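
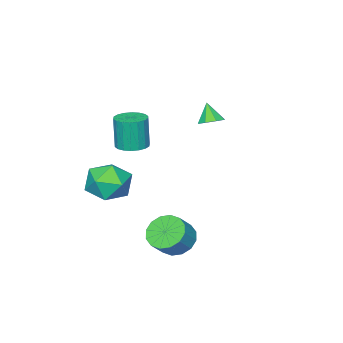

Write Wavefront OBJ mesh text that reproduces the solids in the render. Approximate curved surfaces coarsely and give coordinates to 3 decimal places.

v 2.262 -2.842 0.002
v 2.838 -3.307 -0.887
v 1.342 -4.453 0.247
v 1.918 -4.918 -0.642
v 2.474 -4.67 0.342
v 3.042 -3.674 0.191
v 1.138 -4.086 -0.831
v 1.706 -3.09 -0.982
v 2.144 -4.075 -1.401
v 2.969 -4.436 -0.676
v 1.211 -3.324 0.036
v 2.036 -3.685 0.761
v 1.807 -2.673 2.305
v 2.18 -3.311 2.26
v 2.107 -3.464 3.851
v 1.733 -2.827 3.895
v 2.42 -3.087 2.293
v 2.347 -3.241 3.884
v 2.538 -2.782 2.328
v 2.465 -2.936 3.919
v 2.512 -2.455 2.358
v 2.439 -2.609 3.949
v 2.346 -2.172 2.378
v 2.272 -2.325 3.969
v 2.073 -1.987 2.383
v 2 -2.141 3.974
v 1.747 -1.939 2.373
v 1.674 -2.092 3.964
v 1.433 -2.036 2.349
v 1.36 -2.189 3.94
v 1.193 -2.259 2.316
v 1.12 -2.413 3.907
v 1.075 -2.564 2.281
v 1.002 -2.718 3.872
v 1.101 -2.891 2.251
v 1.028 -3.045 3.842
v 1.268 -3.175 2.231
v 1.194 -3.328 3.822
v 1.54 -3.359 2.226
v 1.467 -3.513 3.817
v 1.866 -3.408 2.236
v 1.793 -3.561 3.827
v 1.456 -0.371 -2.605
v 2 -0.972 -3.061
v 2.769 -0.889 -2.251
v 2.224 -0.289 -1.795
v 2.128 -0.538 -3.226
v 2.897 -0.455 -2.416
v 2.075 -0.059 -3.225
v 2.844 0.023 -2.415
v 1.856 0.335 -3.058
v 2.625 0.418 -2.247
v 1.53 0.541 -2.769
v 2.299 0.624 -1.959
v 1.184 0.502 -2.437
v 1.953 0.585 -1.627
v 0.911 0.229 -2.149
v 1.68 0.312 -1.339
v 0.783 -0.205 -1.984
v 1.552 -0.122 -1.174
v 0.836 -0.683 -1.985
v 1.605 -0.601 -1.175
v 1.055 -1.078 -2.153
v 1.824 -0.995 -1.342
v 1.381 -1.284 -2.441
v 2.15 -1.201 -1.631
v 1.727 -1.245 -2.773
v 2.496 -1.162 -1.963
v -2.994 -2.677 1.945
v -2.408 -2.936 1.938
v -3.206 -3.183 2.875
v -2.42 -2.505 2.17
v -2.767 -2.175 2.27
v -3.247 -2.138 2.18
v -3.579 -2.418 1.952
v -3.567 -2.849 1.72
v -3.22 -3.18 1.62
v -2.74 -3.216 1.71
f 1 12 6
f 1 6 2
f 1 2 8
f 1 8 11
f 1 11 12
f 2 6 10
f 6 12 5
f 12 11 3
f 11 8 7
f 8 2 9
f 4 10 5
f 4 5 3
f 4 3 7
f 4 7 9
f 4 9 10
f 5 10 6
f 3 5 12
f 7 3 11
f 9 7 8
f 10 9 2
f 14 13 17
f 14 17 15
f 15 17 18
f 15 18 16
f 17 13 19
f 17 19 18
f 18 19 20
f 18 20 16
f 19 13 21
f 19 21 20
f 20 21 22
f 20 22 16
f 21 13 23
f 21 23 22
f 22 23 24
f 22 24 16
f 23 13 25
f 23 25 24
f 24 25 26
f 24 26 16
f 25 13 27
f 25 27 26
f 26 27 28
f 26 28 16
f 27 13 29
f 27 29 28
f 28 29 30
f 28 30 16
f 29 13 31
f 29 31 30
f 30 31 32
f 30 32 16
f 31 13 33
f 31 33 32
f 32 33 34
f 32 34 16
f 33 13 35
f 33 35 34
f 34 35 36
f 34 36 16
f 35 13 37
f 35 37 36
f 36 37 38
f 36 38 16
f 37 13 39
f 37 39 38
f 38 39 40
f 38 40 16
f 39 13 41
f 39 41 40
f 40 41 42
f 40 42 16
f 41 13 14
f 41 14 42
f 42 14 15
f 42 15 16
f 44 43 47
f 44 47 45
f 45 47 48
f 45 48 46
f 47 43 49
f 47 49 48
f 48 49 50
f 48 50 46
f 49 43 51
f 49 51 50
f 50 51 52
f 50 52 46
f 51 43 53
f 51 53 52
f 52 53 54
f 52 54 46
f 53 43 55
f 53 55 54
f 54 55 56
f 54 56 46
f 55 43 57
f 55 57 56
f 56 57 58
f 56 58 46
f 57 43 59
f 57 59 58
f 58 59 60
f 58 60 46
f 59 43 61
f 59 61 60
f 60 61 62
f 60 62 46
f 61 43 63
f 61 63 62
f 62 63 64
f 62 64 46
f 63 43 65
f 63 65 64
f 64 65 66
f 64 66 46
f 65 43 67
f 65 67 66
f 66 67 68
f 66 68 46
f 67 43 44
f 67 44 68
f 68 44 45
f 68 45 46
f 70 69 72
f 70 72 71
f 72 69 73
f 72 73 71
f 73 69 74
f 73 74 71
f 74 69 75
f 74 75 71
f 75 69 76
f 75 76 71
f 76 69 77
f 76 77 71
f 77 69 78
f 77 78 71
f 78 69 70
f 78 70 71



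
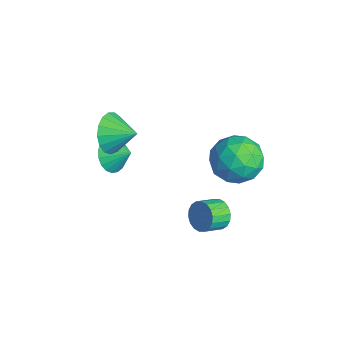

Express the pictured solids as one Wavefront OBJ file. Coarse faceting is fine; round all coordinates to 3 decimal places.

v 1.952 2.312 -2.333
v 2.491 2.665 -1.892
v 2.726 1.72 -1.425
v 2.188 1.368 -1.867
v 2.204 2.689 -1.698
v 2.439 1.744 -1.231
v 1.867 2.639 -1.63
v 2.103 1.694 -1.163
v 1.548 2.524 -1.701
v 1.783 1.579 -1.234
v 1.308 2.367 -1.898
v 1.543 1.422 -1.431
v 1.196 2.2 -2.18
v 1.431 1.255 -1.713
v 1.234 2.055 -2.493
v 1.469 1.11 -2.026
v 1.414 1.96 -2.775
v 1.649 1.015 -2.308
v 1.701 1.936 -2.969
v 1.936 0.991 -2.502
v 2.037 1.986 -3.037
v 2.273 1.041 -2.57
v 2.357 2.101 -2.966
v 2.592 1.156 -2.499
v 2.597 2.258 -2.769
v 2.832 1.313 -2.302
v 2.709 2.425 -2.487
v 2.944 1.48 -2.02
v 2.671 2.57 -2.174
v 2.906 1.625 -1.707
v -2.171 -1.118 -0.662
v -1.575 -1.108 -1.452
v -1.489 -0.482 -0.138
v -1.819 -0.785 -1.525
v -2.125 -0.52 -1.449
v -2.439 -0.358 -1.237
v -2.706 -0.328 -0.925
v -2.881 -0.435 -0.568
v -2.933 -0.659 -0.227
v -2.853 -0.963 0.039
v -2.656 -1.294 0.183
v -2.374 -1.595 0.182
v -2.058 -1.813 0.035
v -1.761 -1.911 -0.233
v -1.535 -1.872 -0.575
v -1.419 -1.702 -0.932
v -1.433 -1.432 -1.242
v -1.649 -1.331 1.526
v -0.933 -1.618 0.77
v -0.751 -0.429 2.034
v -1.197 -1.231 0.55
v -1.565 -0.868 0.554
v -1.952 -0.61 0.781
v -2.269 -0.518 1.178
v -2.444 -0.612 1.656
v -2.437 -0.871 2.103
v -2.25 -1.235 2.418
v -1.925 -1.621 2.529
v -1.536 -1.941 2.41
v -1.174 -2.121 2.089
v -0.92 -2.12 1.639
v -0.833 -1.938 1.163
v 3.304 3.357 3.86
v 3.936 3.463 2.785
v 2.384 1.697 3.155
v 3.016 1.803 2.08
v 3.619 1.494 3.133
v 4.187 2.52 3.568
v 2.133 2.64 2.372
v 2.701 3.666 2.807
v 3.212 3.02 1.865
v 4.13 2.312 2.336
v 2.19 2.848 3.604
v 3.108 2.14 4.075
v 3.701 3.556 3.384
v 2.619 1.604 2.556
v 2.973 1.423 3.174
v 3.345 1.485 2.543
v 3.848 3.002 3.845
v 4.22 3.064 3.213
v 4.033 1.906 3.417
v 2.1 2.096 2.727
v 2.472 2.158 2.095
v 2.975 3.675 3.397
v 3.347 3.737 2.766
v 2.287 3.254 2.523
v 3.647 3.358 2.212
v 3.106 2.382 1.798
v 2.587 2.874 1.969
v 2.921 3.477 2.225
v 4.186 2.941 2.488
v 3.646 1.965 2.074
v 4 1.784 2.693
v 4.334 2.387 2.949
v 3.761 2.681 1.948
v 2.674 3.195 3.866
v 2.134 2.219 3.452
v 1.986 2.773 2.991
v 2.32 3.376 3.247
v 3.214 2.778 4.142
v 2.673 1.802 3.728
v 3.399 1.683 3.715
v 3.733 2.286 3.971
v 2.559 2.479 3.992
f 2 1 5
f 2 5 3
f 3 5 6
f 3 6 4
f 5 1 7
f 5 7 6
f 6 7 8
f 6 8 4
f 7 1 9
f 7 9 8
f 8 9 10
f 8 10 4
f 9 1 11
f 9 11 10
f 10 11 12
f 10 12 4
f 11 1 13
f 11 13 12
f 12 13 14
f 12 14 4
f 13 1 15
f 13 15 14
f 14 15 16
f 14 16 4
f 15 1 17
f 15 17 16
f 16 17 18
f 16 18 4
f 17 1 19
f 17 19 18
f 18 19 20
f 18 20 4
f 19 1 21
f 19 21 20
f 20 21 22
f 20 22 4
f 21 1 23
f 21 23 22
f 22 23 24
f 22 24 4
f 23 1 25
f 23 25 24
f 24 25 26
f 24 26 4
f 25 1 27
f 25 27 26
f 26 27 28
f 26 28 4
f 27 1 29
f 27 29 28
f 28 29 30
f 28 30 4
f 29 1 2
f 29 2 30
f 30 2 3
f 30 3 4
f 32 31 34
f 32 34 33
f 34 31 35
f 34 35 33
f 35 31 36
f 35 36 33
f 36 31 37
f 36 37 33
f 37 31 38
f 37 38 33
f 38 31 39
f 38 39 33
f 39 31 40
f 39 40 33
f 40 31 41
f 40 41 33
f 41 31 42
f 41 42 33
f 42 31 43
f 42 43 33
f 43 31 44
f 43 44 33
f 44 31 45
f 44 45 33
f 45 31 46
f 45 46 33
f 46 31 47
f 46 47 33
f 47 31 32
f 47 32 33
f 49 48 51
f 49 51 50
f 51 48 52
f 51 52 50
f 52 48 53
f 52 53 50
f 53 48 54
f 53 54 50
f 54 48 55
f 54 55 50
f 55 48 56
f 55 56 50
f 56 48 57
f 56 57 50
f 57 48 58
f 57 58 50
f 58 48 59
f 58 59 50
f 59 48 60
f 59 60 50
f 60 48 61
f 60 61 50
f 61 48 62
f 61 62 50
f 62 48 49
f 62 49 50
f 63 100 79
f 100 74 103
f 79 103 68
f 100 103 79
f 63 79 75
f 79 68 80
f 75 80 64
f 79 80 75
f 63 75 84
f 75 64 85
f 84 85 70
f 75 85 84
f 63 84 96
f 84 70 99
f 96 99 73
f 84 99 96
f 63 96 100
f 96 73 104
f 100 104 74
f 96 104 100
f 64 80 91
f 80 68 94
f 91 94 72
f 80 94 91
f 68 103 81
f 103 74 102
f 81 102 67
f 103 102 81
f 74 104 101
f 104 73 97
f 101 97 65
f 104 97 101
f 73 99 98
f 99 70 86
f 98 86 69
f 99 86 98
f 70 85 90
f 85 64 87
f 90 87 71
f 85 87 90
f 66 92 78
f 92 72 93
f 78 93 67
f 92 93 78
f 66 78 76
f 78 67 77
f 76 77 65
f 78 77 76
f 66 76 83
f 76 65 82
f 83 82 69
f 76 82 83
f 66 83 88
f 83 69 89
f 88 89 71
f 83 89 88
f 66 88 92
f 88 71 95
f 92 95 72
f 88 95 92
f 67 93 81
f 93 72 94
f 81 94 68
f 93 94 81
f 65 77 101
f 77 67 102
f 101 102 74
f 77 102 101
f 69 82 98
f 82 65 97
f 98 97 73
f 82 97 98
f 71 89 90
f 89 69 86
f 90 86 70
f 89 86 90
f 72 95 91
f 95 71 87
f 91 87 64
f 95 87 91



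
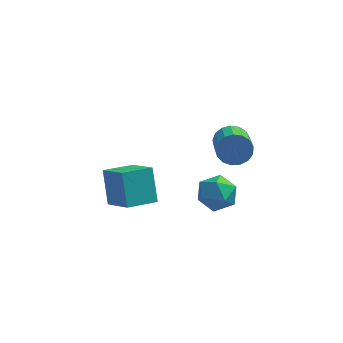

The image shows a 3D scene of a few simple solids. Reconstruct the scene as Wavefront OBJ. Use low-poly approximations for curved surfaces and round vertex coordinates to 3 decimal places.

v 3.148 1.919 1.555
v 3.713 1.739 1.032
v 3.877 0.421 1.663
v 3.312 0.601 2.185
v 3.902 1.899 1.318
v 4.066 0.582 1.949
v 3.918 2.064 1.658
v 4.081 0.747 2.289
v 3.757 2.196 1.974
v 3.921 0.878 2.605
v 3.457 2.264 2.194
v 3.621 0.946 2.825
v 3.087 2.253 2.268
v 3.251 0.935 2.899
v 2.73 2.165 2.178
v 2.894 0.848 2.809
v 2.469 2.021 1.945
v 2.633 0.704 2.576
v 2.364 1.854 1.623
v 2.528 0.536 2.254
v 2.438 1.701 1.285
v 2.602 0.384 1.916
v 2.675 1.599 1.009
v 2.839 0.281 1.64
v 3.02 1.569 0.858
v 3.184 0.252 1.489
v 3.395 1.62 0.866
v 3.559 0.302 1.497
v -2.168 2.479 -3.73
v -2.45 3.482 -2.287
v -0.914 3.233 -4.009
v -1.196 4.236 -2.566
v -1.224 1.284 -2.714
v -1.506 2.287 -1.271
v 0.03 2.038 -2.993
v -0.252 3.041 -1.55
v 1.78 3.42 -2.844
v 2.186 3.944 -3.605
v 2.934 2.276 -3.015
v 3.34 2.8 -3.776
v 3.392 3.157 -2.833
v 2.679 3.864 -2.728
v 2.441 2.356 -3.892
v 1.728 3.063 -3.787
v 2.595 3.286 -4.253
v 3.183 3.781 -3.598
v 1.937 2.439 -3.022
v 2.525 2.934 -2.367
f 2 1 5
f 2 5 3
f 3 5 6
f 3 6 4
f 5 1 7
f 5 7 6
f 6 7 8
f 6 8 4
f 7 1 9
f 7 9 8
f 8 9 10
f 8 10 4
f 9 1 11
f 9 11 10
f 10 11 12
f 10 12 4
f 11 1 13
f 11 13 12
f 12 13 14
f 12 14 4
f 13 1 15
f 13 15 14
f 14 15 16
f 14 16 4
f 15 1 17
f 15 17 16
f 16 17 18
f 16 18 4
f 17 1 19
f 17 19 18
f 18 19 20
f 18 20 4
f 19 1 21
f 19 21 20
f 20 21 22
f 20 22 4
f 21 1 23
f 21 23 22
f 22 23 24
f 22 24 4
f 23 1 25
f 23 25 24
f 24 25 26
f 24 26 4
f 25 1 27
f 25 27 26
f 26 27 28
f 26 28 4
f 27 1 2
f 27 2 28
f 28 2 3
f 28 3 4
f 30 32 29
f 33 30 29
f 29 32 31
f 31 33 29
f 30 36 32
f 34 30 33
f 34 36 30
f 32 36 31
f 35 33 31
f 31 36 35
f 35 34 33
f 36 34 35
f 37 48 42
f 37 42 38
f 37 38 44
f 37 44 47
f 37 47 48
f 38 42 46
f 42 48 41
f 48 47 39
f 47 44 43
f 44 38 45
f 40 46 41
f 40 41 39
f 40 39 43
f 40 43 45
f 40 45 46
f 41 46 42
f 39 41 48
f 43 39 47
f 45 43 44
f 46 45 38



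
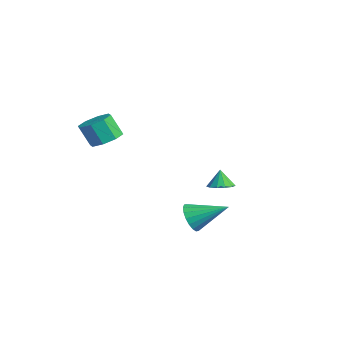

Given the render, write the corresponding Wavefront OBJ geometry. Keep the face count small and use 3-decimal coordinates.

v -1.36 3.683 -4.016
v -0.767 3.179 -3.83
v -1.64 3.757 -2.924
v -0.591 3.594 -3.813
v -0.66 4.037 -3.861
v -0.951 4.367 -3.958
v -1.371 4.48 -4.074
v -1.789 4.34 -4.171
v -2.07 3.991 -4.219
v -2.126 3.544 -4.203
v -1.939 3.141 -4.127
v -1.568 2.91 -4.016
v -1.131 2.924 -3.906
v 3.472 -0.165 -3.49
v 3.823 -0.746 -2.839
v 4.468 1.465 -2.57
v 4.115 -0.755 -3.138
v 4.279 -0.648 -3.507
v 4.284 -0.444 -3.873
v 4.128 -0.186 -4.163
v 3.842 0.076 -4.319
v 3.483 0.291 -4.311
v 3.122 0.415 -4.141
v 2.83 0.424 -3.841
v 2.666 0.317 -3.472
v 2.661 0.114 -3.106
v 2.817 -0.145 -2.816
v 3.103 -0.407 -2.66
v 3.462 -0.622 -2.668
v -1.51 -2.837 0.552
v -0.677 -3.346 0.635
v -1.117 -3.853 1.932
v -1.95 -3.343 1.848
v -0.622 -2.656 0.923
v -1.061 -3.163 2.22
v -1.087 -2.072 0.994
v -1.526 -2.578 2.291
v -1.8 -1.936 0.805
v -2.239 -2.442 2.102
v -2.343 -2.327 0.468
v -2.783 -2.834 1.765
v -2.399 -3.017 0.18
v -2.838 -3.524 1.477
v -1.934 -3.602 0.109
v -2.373 -4.108 1.406
v -1.221 -3.738 0.298
v -1.66 -4.244 1.595
f 2 1 4
f 2 4 3
f 4 1 5
f 4 5 3
f 5 1 6
f 5 6 3
f 6 1 7
f 6 7 3
f 7 1 8
f 7 8 3
f 8 1 9
f 8 9 3
f 9 1 10
f 9 10 3
f 10 1 11
f 10 11 3
f 11 1 12
f 11 12 3
f 12 1 13
f 12 13 3
f 13 1 2
f 13 2 3
f 15 14 17
f 15 17 16
f 17 14 18
f 17 18 16
f 18 14 19
f 18 19 16
f 19 14 20
f 19 20 16
f 20 14 21
f 20 21 16
f 21 14 22
f 21 22 16
f 22 14 23
f 22 23 16
f 23 14 24
f 23 24 16
f 24 14 25
f 24 25 16
f 25 14 26
f 25 26 16
f 26 14 27
f 26 27 16
f 27 14 28
f 27 28 16
f 28 14 29
f 28 29 16
f 29 14 15
f 29 15 16
f 31 30 34
f 31 34 32
f 32 34 35
f 32 35 33
f 34 30 36
f 34 36 35
f 35 36 37
f 35 37 33
f 36 30 38
f 36 38 37
f 37 38 39
f 37 39 33
f 38 30 40
f 38 40 39
f 39 40 41
f 39 41 33
f 40 30 42
f 40 42 41
f 41 42 43
f 41 43 33
f 42 30 44
f 42 44 43
f 43 44 45
f 43 45 33
f 44 30 46
f 44 46 45
f 45 46 47
f 45 47 33
f 46 30 31
f 46 31 47
f 47 31 32
f 47 32 33



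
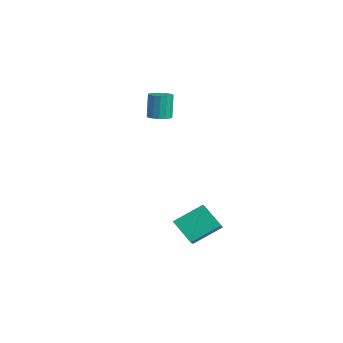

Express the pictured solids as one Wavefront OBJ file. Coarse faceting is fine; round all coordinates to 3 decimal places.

v 3.019 -3.453 -3.461
v 3.306 -1.755 -2.445
v 2.376 -2.976 -4.077
v 2.663 -1.278 -3.06
v 4.337 -3.042 -4.52
v 4.624 -1.344 -3.503
v 3.694 -2.565 -5.135
v 3.981 -0.867 -4.119
v -3.707 -0.902 0.993
v -3.084 -1.236 1.211
v -3.489 -0.951 2.805
v -4.113 -0.618 2.587
v -2.99 -0.896 1.174
v -3.395 -0.611 2.769
v -3.06 -0.558 1.095
v -3.466 -0.273 2.69
v -3.279 -0.299 0.994
v -3.684 -0.014 2.588
v -3.596 -0.178 0.891
v -4.001 0.107 2.486
v -3.938 -0.223 0.813
v -4.344 0.062 2.407
v -4.228 -0.423 0.775
v -4.633 -0.139 2.37
v -4.398 -0.734 0.787
v -4.803 -0.449 2.382
v -4.41 -1.083 0.846
v -4.815 -0.798 2.441
v -4.261 -1.39 0.939
v -4.666 -1.106 2.534
v -3.985 -1.586 1.044
v -4.39 -1.302 2.639
v -3.646 -1.625 1.137
v -4.051 -1.341 2.732
v -3.32 -1.499 1.197
v -3.726 -1.214 2.792
f 2 4 1
f 5 2 1
f 1 4 3
f 3 5 1
f 2 8 4
f 6 2 5
f 6 8 2
f 4 8 3
f 7 5 3
f 3 8 7
f 7 6 5
f 8 6 7
f 10 9 13
f 10 13 11
f 11 13 14
f 11 14 12
f 13 9 15
f 13 15 14
f 14 15 16
f 14 16 12
f 15 9 17
f 15 17 16
f 16 17 18
f 16 18 12
f 17 9 19
f 17 19 18
f 18 19 20
f 18 20 12
f 19 9 21
f 19 21 20
f 20 21 22
f 20 22 12
f 21 9 23
f 21 23 22
f 22 23 24
f 22 24 12
f 23 9 25
f 23 25 24
f 24 25 26
f 24 26 12
f 25 9 27
f 25 27 26
f 26 27 28
f 26 28 12
f 27 9 29
f 27 29 28
f 28 29 30
f 28 30 12
f 29 9 31
f 29 31 30
f 30 31 32
f 30 32 12
f 31 9 33
f 31 33 32
f 32 33 34
f 32 34 12
f 33 9 35
f 33 35 34
f 34 35 36
f 34 36 12
f 35 9 10
f 35 10 36
f 36 10 11
f 36 11 12



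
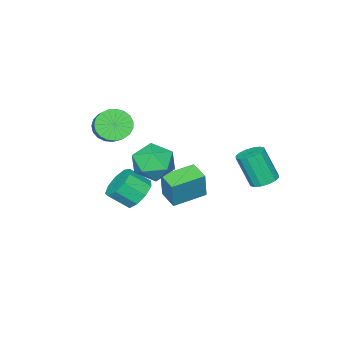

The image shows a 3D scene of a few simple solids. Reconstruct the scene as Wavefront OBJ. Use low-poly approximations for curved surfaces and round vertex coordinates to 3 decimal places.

v 2.883 2.005 0.553
v 3.58 1.815 1.442
v 1.5 1.165 1.458
v 2.197 0.975 2.347
v 1.862 2.042 2.1
v 2.716 2.562 1.541
v 2.364 0.418 1.359
v 3.218 0.938 0.8
v 3.26 0.834 1.94
v 2.949 1.838 2.398
v 2.131 1.142 0.502
v 1.82 2.146 0.96
v 0.662 2.31 -0.446
v 0.94 2.487 1.028
v 0.971 3.34 -0.627
v 1.249 3.516 0.846
v 2.271 1.784 -0.686
v 2.549 1.96 0.787
v 2.58 2.813 -0.868
v 2.858 2.99 0.606
v 1.87 -2.038 2.032
v 2.457 -1.858 1.347
v 3.017 -1.041 2.043
v 2.43 -1.222 2.728
v 2.176 -1.607 1.279
v 2.736 -0.791 1.975
v 1.842 -1.431 1.342
v 2.403 -0.615 2.037
v 1.513 -1.36 1.523
v 2.074 -0.543 2.219
v 1.246 -1.406 1.793
v 1.806 -0.59 2.488
v 1.086 -1.561 2.104
v 1.647 -0.745 2.799
v 1.062 -1.799 2.403
v 1.623 -0.983 3.098
v 1.178 -2.078 2.638
v 1.738 -1.262 3.333
v 1.413 -2.351 2.767
v 1.974 -1.534 3.463
v 1.727 -2.569 2.77
v 2.288 -1.752 3.466
v 2.066 -2.695 2.646
v 2.627 -1.879 3.341
v 2.371 -2.708 2.415
v 2.932 -1.892 3.11
v 2.589 -2.605 2.118
v 3.15 -1.789 2.813
v 2.683 -2.404 1.806
v 3.244 -1.588 2.501
v 2.636 -2.14 1.534
v 3.197 -1.323 2.229
v 0.354 -1.763 -3.326
v 1.166 -1.593 -3.848
v 1.858 -2.348 -3.015
v 1.046 -2.517 -2.494
v 1.099 -1.127 -3.37
v 1.791 -1.882 -2.537
v 0.683 -0.959 -2.872
v 1.375 -1.714 -2.039
v 0.113 -1.167 -2.587
v 0.805 -1.922 -1.754
v -0.344 -1.653 -2.647
v 0.348 -2.408 -1.814
v -0.475 -2.191 -3.026
v 0.218 -2.946 -2.193
v -0.218 -2.528 -3.545
v 0.475 -3.283 -2.712
v 0.307 -2.507 -3.962
v 0.999 -3.262 -3.129
v 0.853 -2.138 -4.082
v 1.546 -2.892 -3.249
v -2.348 3.913 -0.948
v -1.707 3.617 -1.17
v -1.472 2.87 0.506
v -2.112 3.167 0.728
v -1.614 3.961 -1.03
v -1.378 3.214 0.646
v -1.717 4.292 -0.868
v -1.481 3.545 0.808
v -1.989 4.522 -0.727
v -1.754 3.775 0.949
v -2.357 4.589 -0.646
v -2.122 3.842 1.03
v -2.723 4.475 -0.645
v -2.488 3.728 1.031
v -2.988 4.21 -0.726
v -2.753 3.463 0.95
v -3.082 3.866 -0.866
v -2.846 3.119 0.81
v -2.979 3.535 -1.028
v -2.743 2.788 0.648
v -2.706 3.305 -1.169
v -2.471 2.558 0.507
v -2.338 3.238 -1.25
v -2.103 2.491 0.426
v -1.972 3.352 -1.251
v -1.737 2.605 0.425
f 1 12 6
f 1 6 2
f 1 2 8
f 1 8 11
f 1 11 12
f 2 6 10
f 6 12 5
f 12 11 3
f 11 8 7
f 8 2 9
f 4 10 5
f 4 5 3
f 4 3 7
f 4 7 9
f 4 9 10
f 5 10 6
f 3 5 12
f 7 3 11
f 9 7 8
f 10 9 2
f 14 16 13
f 17 14 13
f 13 16 15
f 15 17 13
f 14 20 16
f 18 14 17
f 18 20 14
f 16 20 15
f 19 17 15
f 15 20 19
f 19 18 17
f 20 18 19
f 22 21 25
f 22 25 23
f 23 25 26
f 23 26 24
f 25 21 27
f 25 27 26
f 26 27 28
f 26 28 24
f 27 21 29
f 27 29 28
f 28 29 30
f 28 30 24
f 29 21 31
f 29 31 30
f 30 31 32
f 30 32 24
f 31 21 33
f 31 33 32
f 32 33 34
f 32 34 24
f 33 21 35
f 33 35 34
f 34 35 36
f 34 36 24
f 35 21 37
f 35 37 36
f 36 37 38
f 36 38 24
f 37 21 39
f 37 39 38
f 38 39 40
f 38 40 24
f 39 21 41
f 39 41 40
f 40 41 42
f 40 42 24
f 41 21 43
f 41 43 42
f 42 43 44
f 42 44 24
f 43 21 45
f 43 45 44
f 44 45 46
f 44 46 24
f 45 21 47
f 45 47 46
f 46 47 48
f 46 48 24
f 47 21 49
f 47 49 48
f 48 49 50
f 48 50 24
f 49 21 51
f 49 51 50
f 50 51 52
f 50 52 24
f 51 21 22
f 51 22 52
f 52 22 23
f 52 23 24
f 54 53 57
f 54 57 55
f 55 57 58
f 55 58 56
f 57 53 59
f 57 59 58
f 58 59 60
f 58 60 56
f 59 53 61
f 59 61 60
f 60 61 62
f 60 62 56
f 61 53 63
f 61 63 62
f 62 63 64
f 62 64 56
f 63 53 65
f 63 65 64
f 64 65 66
f 64 66 56
f 65 53 67
f 65 67 66
f 66 67 68
f 66 68 56
f 67 53 69
f 67 69 68
f 68 69 70
f 68 70 56
f 69 53 71
f 69 71 70
f 70 71 72
f 70 72 56
f 71 53 54
f 71 54 72
f 72 54 55
f 72 55 56
f 74 73 77
f 74 77 75
f 75 77 78
f 75 78 76
f 77 73 79
f 77 79 78
f 78 79 80
f 78 80 76
f 79 73 81
f 79 81 80
f 80 81 82
f 80 82 76
f 81 73 83
f 81 83 82
f 82 83 84
f 82 84 76
f 83 73 85
f 83 85 84
f 84 85 86
f 84 86 76
f 85 73 87
f 85 87 86
f 86 87 88
f 86 88 76
f 87 73 89
f 87 89 88
f 88 89 90
f 88 90 76
f 89 73 91
f 89 91 90
f 90 91 92
f 90 92 76
f 91 73 93
f 91 93 92
f 92 93 94
f 92 94 76
f 93 73 95
f 93 95 94
f 94 95 96
f 94 96 76
f 95 73 97
f 95 97 96
f 96 97 98
f 96 98 76
f 97 73 74
f 97 74 98
f 98 74 75
f 98 75 76



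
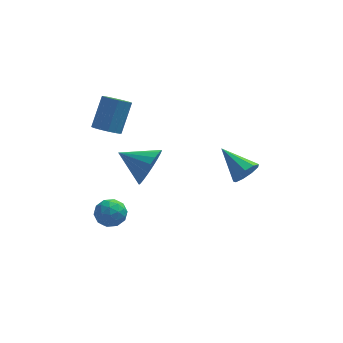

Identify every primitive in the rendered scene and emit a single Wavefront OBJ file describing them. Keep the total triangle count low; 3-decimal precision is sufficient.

v -1.649 -4.202 1.242
v -1.147 -3.795 2.044
v -3.011 -3.538 1.758
v -1.109 -3.486 1.749
v -1.164 -3.302 1.366
v -1.303 -3.273 0.962
v -1.502 -3.405 0.606
v -1.726 -3.674 0.361
v -1.938 -4.035 0.267
v -2.099 -4.424 0.342
v -2.183 -4.775 0.573
v -2.174 -5.027 0.919
v -2.075 -5.136 1.321
v -1.902 -5.084 1.71
v -1.685 -4.879 2.017
v -1.462 -4.557 2.191
v -1.272 -4.173 2.2
v 2.855 -1.524 -1.788
v 3.174 -0.995 -2.231
v 1.825 -0.256 -1.012
v 2.754 -1.193 -2.465
v 2.382 -1.546 -2.382
v 2.231 -1.889 -2.022
v 2.372 -2.061 -1.552
v 2.74 -1.983 -1.193
v 3.161 -1.69 -1.113
v 3.44 -1.319 -1.348
v 3.445 -1.045 -1.79
v -3.413 0.49 -0.011
v -2.85 0.718 -0.396
v -2.303 1.699 0.985
v -2.867 1.47 1.371
v -3.12 0.966 -0.465
v -2.574 1.946 0.917
v -3.469 1.085 -0.411
v -2.923 2.066 0.97
v -3.803 1.045 -0.251
v -3.257 2.026 1.13
v -4.033 0.856 -0.026
v -3.486 1.837 1.355
v -4.096 0.569 0.203
v -3.55 1.55 1.584
v -3.977 0.261 0.375
v -3.43 1.242 1.756
v -3.706 0.014 0.443
v -3.16 0.994 1.825
v -3.357 -0.106 0.39
v -2.811 0.875 1.771
v -3.023 -0.066 0.23
v -2.477 0.915 1.611
v -2.794 0.123 0.005
v -2.247 1.104 1.386
v -2.73 0.41 -0.224
v -2.184 1.391 1.157
v -2.993 -1.617 -3.377
v -2.7 -2.043 -4.001
v -4.06 -2.377 -3.359
v -3.767 -2.803 -3.983
v -3.412 -2.852 -3.257
v -2.753 -2.383 -3.268
v -4.007 -2.037 -4.092
v -3.348 -1.568 -4.103
v -3.327 -2.302 -4.443
v -2.959 -2.806 -3.926
v -3.801 -1.614 -3.434
v -3.433 -2.118 -2.917
v -2.753 -1.763 -3.69
v -4.007 -2.657 -3.67
v -3.799 -2.686 -3.243
v -3.627 -2.936 -3.609
v -2.784 -1.963 -3.26
v -2.612 -2.213 -3.626
v -3.031 -2.689 -3.189
v -4.148 -2.207 -3.734
v -3.976 -2.457 -4.1
v -3.133 -1.484 -3.751
v -2.961 -1.734 -4.117
v -3.729 -1.731 -4.171
v -2.949 -2.166 -4.317
v -3.576 -2.613 -4.306
v -3.717 -2.163 -4.371
v -3.33 -1.887 -4.377
v -2.733 -2.462 -4.013
v -3.36 -2.909 -4.003
v -3.152 -2.938 -3.576
v -2.764 -2.662 -3.582
v -3.102 -2.615 -4.273
v -3.4 -1.511 -3.357
v -4.027 -1.958 -3.347
v -3.996 -1.758 -3.778
v -3.608 -1.482 -3.784
v -3.184 -1.807 -3.054
v -3.811 -2.254 -3.043
v -3.43 -2.533 -2.983
v -3.043 -2.257 -2.989
v -3.658 -1.805 -3.087
f 2 1 4
f 2 4 3
f 4 1 5
f 4 5 3
f 5 1 6
f 5 6 3
f 6 1 7
f 6 7 3
f 7 1 8
f 7 8 3
f 8 1 9
f 8 9 3
f 9 1 10
f 9 10 3
f 10 1 11
f 10 11 3
f 11 1 12
f 11 12 3
f 12 1 13
f 12 13 3
f 13 1 14
f 13 14 3
f 14 1 15
f 14 15 3
f 15 1 16
f 15 16 3
f 16 1 17
f 16 17 3
f 17 1 2
f 17 2 3
f 19 18 21
f 19 21 20
f 21 18 22
f 21 22 20
f 22 18 23
f 22 23 20
f 23 18 24
f 23 24 20
f 24 18 25
f 24 25 20
f 25 18 26
f 25 26 20
f 26 18 27
f 26 27 20
f 27 18 28
f 27 28 20
f 28 18 19
f 28 19 20
f 30 29 33
f 30 33 31
f 31 33 34
f 31 34 32
f 33 29 35
f 33 35 34
f 34 35 36
f 34 36 32
f 35 29 37
f 35 37 36
f 36 37 38
f 36 38 32
f 37 29 39
f 37 39 38
f 38 39 40
f 38 40 32
f 39 29 41
f 39 41 40
f 40 41 42
f 40 42 32
f 41 29 43
f 41 43 42
f 42 43 44
f 42 44 32
f 43 29 45
f 43 45 44
f 44 45 46
f 44 46 32
f 45 29 47
f 45 47 46
f 46 47 48
f 46 48 32
f 47 29 49
f 47 49 48
f 48 49 50
f 48 50 32
f 49 29 51
f 49 51 50
f 50 51 52
f 50 52 32
f 51 29 53
f 51 53 52
f 52 53 54
f 52 54 32
f 53 29 30
f 53 30 54
f 54 30 31
f 54 31 32
f 55 92 71
f 92 66 95
f 71 95 60
f 92 95 71
f 55 71 67
f 71 60 72
f 67 72 56
f 71 72 67
f 55 67 76
f 67 56 77
f 76 77 62
f 67 77 76
f 55 76 88
f 76 62 91
f 88 91 65
f 76 91 88
f 55 88 92
f 88 65 96
f 92 96 66
f 88 96 92
f 56 72 83
f 72 60 86
f 83 86 64
f 72 86 83
f 60 95 73
f 95 66 94
f 73 94 59
f 95 94 73
f 66 96 93
f 96 65 89
f 93 89 57
f 96 89 93
f 65 91 90
f 91 62 78
f 90 78 61
f 91 78 90
f 62 77 82
f 77 56 79
f 82 79 63
f 77 79 82
f 58 84 70
f 84 64 85
f 70 85 59
f 84 85 70
f 58 70 68
f 70 59 69
f 68 69 57
f 70 69 68
f 58 68 75
f 68 57 74
f 75 74 61
f 68 74 75
f 58 75 80
f 75 61 81
f 80 81 63
f 75 81 80
f 58 80 84
f 80 63 87
f 84 87 64
f 80 87 84
f 59 85 73
f 85 64 86
f 73 86 60
f 85 86 73
f 57 69 93
f 69 59 94
f 93 94 66
f 69 94 93
f 61 74 90
f 74 57 89
f 90 89 65
f 74 89 90
f 63 81 82
f 81 61 78
f 82 78 62
f 81 78 82
f 64 87 83
f 87 63 79
f 83 79 56
f 87 79 83



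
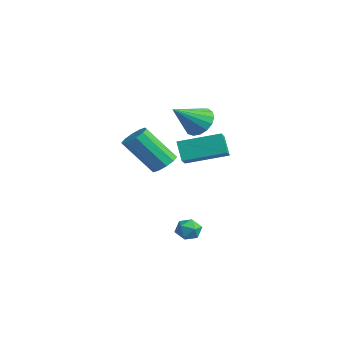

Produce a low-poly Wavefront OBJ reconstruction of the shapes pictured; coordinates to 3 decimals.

v 3.508 0.257 -1.689
v 3.885 -0.291 -1.589
v 2.695 -0.369 -2.051
v 3.072 -0.917 -1.951
v 2.844 -0.564 -1.425
v 3.347 -0.177 -1.201
v 3.233 -0.483 -2.439
v 3.736 -0.096 -2.215
v 3.715 -0.748 -2.052
v 3.475 -0.799 -1.425
v 3.105 0.139 -2.215
v 2.865 0.088 -1.588
v -1.595 1.912 0.254
v -2.26 1.962 1.276
v -0.608 3.787 0.804
v -1.273 3.838 1.825
v -0.867 1.382 0.755
v -1.532 1.433 1.776
v 0.12 3.258 1.304
v -0.545 3.308 2.326
v -2.977 3.364 2.316
v -2.278 3.07 1.76
v -2.723 1.796 3.464
v -2.072 3.328 2.066
v -2.072 3.593 2.429
v -2.28 3.806 2.766
v -2.648 3.918 3.001
v -3.091 3.903 3.078
v -3.508 3.765 2.981
v -3.803 3.534 2.731
v -3.909 3.265 2.387
v -3.802 3.019 2.026
v -3.505 2.851 1.732
v -3.088 2.801 1.572
v -2.645 2.881 1.582
v 1.77 -0.789 1.817
v 2.455 -1.006 1.949
v 1.754 -2.187 3.654
v 1.07 -1.971 3.523
v 2.382 -0.626 2.181
v 1.681 -1.807 3.887
v 2.075 -0.309 2.275
v 1.374 -1.49 3.981
v 1.652 -0.175 2.194
v 0.951 -1.357 3.899
v 1.274 -0.276 1.969
v 0.573 -1.457 3.674
v 1.086 -0.573 1.686
v 0.385 -1.754 3.391
v 1.159 -0.953 1.453
v 0.458 -2.134 3.159
v 1.466 -1.27 1.359
v 0.765 -2.451 3.065
v 1.889 -1.403 1.441
v 1.188 -2.585 3.146
v 2.267 -1.303 1.666
v 1.566 -2.484 3.371
f 1 12 6
f 1 6 2
f 1 2 8
f 1 8 11
f 1 11 12
f 2 6 10
f 6 12 5
f 12 11 3
f 11 8 7
f 8 2 9
f 4 10 5
f 4 5 3
f 4 3 7
f 4 7 9
f 4 9 10
f 5 10 6
f 3 5 12
f 7 3 11
f 9 7 8
f 10 9 2
f 14 16 13
f 17 14 13
f 13 16 15
f 15 17 13
f 14 20 16
f 18 14 17
f 18 20 14
f 16 20 15
f 19 17 15
f 15 20 19
f 19 18 17
f 20 18 19
f 22 21 24
f 22 24 23
f 24 21 25
f 24 25 23
f 25 21 26
f 25 26 23
f 26 21 27
f 26 27 23
f 27 21 28
f 27 28 23
f 28 21 29
f 28 29 23
f 29 21 30
f 29 30 23
f 30 21 31
f 30 31 23
f 31 21 32
f 31 32 23
f 32 21 33
f 32 33 23
f 33 21 34
f 33 34 23
f 34 21 35
f 34 35 23
f 35 21 22
f 35 22 23
f 37 36 40
f 37 40 38
f 38 40 41
f 38 41 39
f 40 36 42
f 40 42 41
f 41 42 43
f 41 43 39
f 42 36 44
f 42 44 43
f 43 44 45
f 43 45 39
f 44 36 46
f 44 46 45
f 45 46 47
f 45 47 39
f 46 36 48
f 46 48 47
f 47 48 49
f 47 49 39
f 48 36 50
f 48 50 49
f 49 50 51
f 49 51 39
f 50 36 52
f 50 52 51
f 51 52 53
f 51 53 39
f 52 36 54
f 52 54 53
f 53 54 55
f 53 55 39
f 54 36 56
f 54 56 55
f 55 56 57
f 55 57 39
f 56 36 37
f 56 37 57
f 57 37 38
f 57 38 39



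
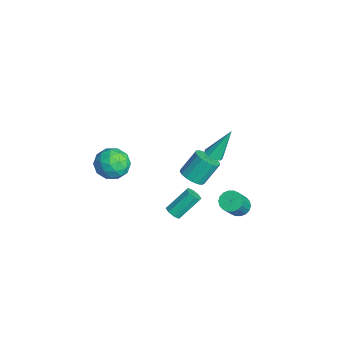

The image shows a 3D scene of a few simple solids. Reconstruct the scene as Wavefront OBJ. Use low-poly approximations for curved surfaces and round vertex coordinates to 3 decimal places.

v -2.512 1.794 -4.035
v -1.982 1.27 -3.549
v -2.217 2.323 -2.158
v -2.748 2.846 -2.645
v -1.715 1.555 -3.72
v -1.951 2.608 -2.329
v -1.631 1.895 -3.963
v -1.867 2.947 -2.572
v -1.749 2.211 -4.222
v -1.984 3.264 -2.831
v -2.041 2.432 -4.439
v -2.277 3.485 -3.048
v -2.442 2.507 -4.563
v -2.678 3.559 -3.173
v -2.859 2.418 -4.567
v -3.094 3.471 -3.176
v -3.196 2.186 -4.448
v -3.431 3.239 -3.058
v -3.377 1.865 -4.235
v -3.612 2.917 -2.845
v -3.359 1.527 -3.977
v -3.595 2.579 -2.586
v -3.148 1.25 -3.731
v -3.383 2.303 -2.341
v -2.791 1.098 -3.556
v -3.026 2.15 -2.165
v -2.37 1.105 -3.49
v -2.606 2.158 -2.099
v 3.207 -0.912 -1.508
v 3.733 -1.001 -1.338
v 3.54 0.283 -0.063
v 3.013 0.372 -0.232
v 3.707 -0.701 -1.644
v 3.514 0.583 -0.369
v 3.388 -0.525 -1.87
v 3.195 0.759 -0.594
v 2.963 -0.576 -1.883
v 2.769 0.708 -0.608
v 2.68 -0.823 -1.677
v 2.487 0.461 -0.402
v 2.706 -1.123 -1.371
v 2.513 0.161 -0.096
v 3.025 -1.299 -1.146
v 2.832 -0.015 0.13
v 3.451 -1.248 -1.132
v 3.257 0.036 0.143
v -2.509 -2.473 -0.55
v -1.7 -2.302 -1.389
v -1.98 -4.298 -0.411
v -1.171 -4.127 -1.25
v -1.036 -3.628 -0.192
v -1.363 -2.5 -0.278
v -2.317 -4.1 -1.522
v -2.644 -2.972 -1.608
v -1.581 -3.308 -1.99
v -0.79 -3.016 -1.168
v -2.89 -3.584 -0.632
v -2.099 -3.292 0.19
v -2.151 -2.227 -0.982
v -1.529 -4.373 -0.818
v -1.45 -4.079 -0.197
v -0.974 -3.979 -0.69
v -1.953 -2.343 -0.329
v -1.478 -2.243 -0.822
v -1.087 -3.022 -0.118
v -2.202 -4.357 -0.978
v -1.727 -4.257 -1.471
v -2.706 -2.621 -1.11
v -2.23 -2.521 -1.603
v -2.593 -3.578 -1.682
v -1.606 -2.718 -1.828
v -1.295 -3.791 -1.746
v -1.968 -3.775 -1.906
v -2.16 -3.112 -1.957
v -1.141 -2.546 -1.345
v -0.83 -3.619 -1.263
v -0.751 -3.326 -0.641
v -0.943 -2.663 -0.692
v -1.071 -3.138 -1.698
v -2.85 -2.981 -0.537
v -2.539 -4.054 -0.455
v -2.737 -3.937 -1.108
v -2.929 -3.274 -1.159
v -2.385 -2.809 -0.054
v -2.074 -3.882 0.028
v -1.52 -3.488 0.157
v -1.712 -2.825 0.106
v -2.609 -3.462 -0.102
v 2.692 1.585 2.801
v 3.266 1.494 2.904
v 2.548 2.675 4.579
v 3.215 1.833 2.691
v 2.92 2.056 2.53
v 2.518 2.059 2.496
v 2.197 1.839 2.605
v 2.108 1.501 2.806
v 2.292 1.201 3.004
v 2.663 1.081 3.108
v 3.048 1.197 3.068
v 0.357 3.901 -4.761
v 1.008 4.166 -5.024
v 1.973 3.363 -3.442
v 1.323 3.099 -3.179
v 0.899 4.415 -4.831
v 1.864 3.613 -3.248
v 0.683 4.563 -4.624
v 1.648 3.76 -3.042
v 0.402 4.58 -4.444
v 1.367 3.777 -2.862
v 0.112 4.462 -4.327
v 1.078 3.659 -2.745
v -0.129 4.233 -4.296
v 0.837 3.431 -2.714
v -0.274 3.939 -4.357
v 0.692 3.136 -2.775
v -0.293 3.637 -4.498
v 0.672 2.834 -2.916
v -0.184 3.387 -4.692
v 0.781 2.585 -3.109
v 0.032 3.24 -4.898
v 0.997 2.437 -3.316
v 0.313 3.223 -5.078
v 1.278 2.42 -3.496
v 0.602 3.341 -5.195
v 1.568 2.538 -3.613
v 0.843 3.569 -5.226
v 1.809 2.767 -3.644
v 0.988 3.864 -5.165
v 1.954 3.061 -3.583
f 2 1 5
f 2 5 3
f 3 5 6
f 3 6 4
f 5 1 7
f 5 7 6
f 6 7 8
f 6 8 4
f 7 1 9
f 7 9 8
f 8 9 10
f 8 10 4
f 9 1 11
f 9 11 10
f 10 11 12
f 10 12 4
f 11 1 13
f 11 13 12
f 12 13 14
f 12 14 4
f 13 1 15
f 13 15 14
f 14 15 16
f 14 16 4
f 15 1 17
f 15 17 16
f 16 17 18
f 16 18 4
f 17 1 19
f 17 19 18
f 18 19 20
f 18 20 4
f 19 1 21
f 19 21 20
f 20 21 22
f 20 22 4
f 21 1 23
f 21 23 22
f 22 23 24
f 22 24 4
f 23 1 25
f 23 25 24
f 24 25 26
f 24 26 4
f 25 1 27
f 25 27 26
f 26 27 28
f 26 28 4
f 27 1 2
f 27 2 28
f 28 2 3
f 28 3 4
f 30 29 33
f 30 33 31
f 31 33 34
f 31 34 32
f 33 29 35
f 33 35 34
f 34 35 36
f 34 36 32
f 35 29 37
f 35 37 36
f 36 37 38
f 36 38 32
f 37 29 39
f 37 39 38
f 38 39 40
f 38 40 32
f 39 29 41
f 39 41 40
f 40 41 42
f 40 42 32
f 41 29 43
f 41 43 42
f 42 43 44
f 42 44 32
f 43 29 45
f 43 45 44
f 44 45 46
f 44 46 32
f 45 29 30
f 45 30 46
f 46 30 31
f 46 31 32
f 47 84 63
f 84 58 87
f 63 87 52
f 84 87 63
f 47 63 59
f 63 52 64
f 59 64 48
f 63 64 59
f 47 59 68
f 59 48 69
f 68 69 54
f 59 69 68
f 47 68 80
f 68 54 83
f 80 83 57
f 68 83 80
f 47 80 84
f 80 57 88
f 84 88 58
f 80 88 84
f 48 64 75
f 64 52 78
f 75 78 56
f 64 78 75
f 52 87 65
f 87 58 86
f 65 86 51
f 87 86 65
f 58 88 85
f 88 57 81
f 85 81 49
f 88 81 85
f 57 83 82
f 83 54 70
f 82 70 53
f 83 70 82
f 54 69 74
f 69 48 71
f 74 71 55
f 69 71 74
f 50 76 62
f 76 56 77
f 62 77 51
f 76 77 62
f 50 62 60
f 62 51 61
f 60 61 49
f 62 61 60
f 50 60 67
f 60 49 66
f 67 66 53
f 60 66 67
f 50 67 72
f 67 53 73
f 72 73 55
f 67 73 72
f 50 72 76
f 72 55 79
f 76 79 56
f 72 79 76
f 51 77 65
f 77 56 78
f 65 78 52
f 77 78 65
f 49 61 85
f 61 51 86
f 85 86 58
f 61 86 85
f 53 66 82
f 66 49 81
f 82 81 57
f 66 81 82
f 55 73 74
f 73 53 70
f 74 70 54
f 73 70 74
f 56 79 75
f 79 55 71
f 75 71 48
f 79 71 75
f 90 89 92
f 90 92 91
f 92 89 93
f 92 93 91
f 93 89 94
f 93 94 91
f 94 89 95
f 94 95 91
f 95 89 96
f 95 96 91
f 96 89 97
f 96 97 91
f 97 89 98
f 97 98 91
f 98 89 99
f 98 99 91
f 99 89 90
f 99 90 91
f 101 100 104
f 101 104 102
f 102 104 105
f 102 105 103
f 104 100 106
f 104 106 105
f 105 106 107
f 105 107 103
f 106 100 108
f 106 108 107
f 107 108 109
f 107 109 103
f 108 100 110
f 108 110 109
f 109 110 111
f 109 111 103
f 110 100 112
f 110 112 111
f 111 112 113
f 111 113 103
f 112 100 114
f 112 114 113
f 113 114 115
f 113 115 103
f 114 100 116
f 114 116 115
f 115 116 117
f 115 117 103
f 116 100 118
f 116 118 117
f 117 118 119
f 117 119 103
f 118 100 120
f 118 120 119
f 119 120 121
f 119 121 103
f 120 100 122
f 120 122 121
f 121 122 123
f 121 123 103
f 122 100 124
f 122 124 123
f 123 124 125
f 123 125 103
f 124 100 126
f 124 126 125
f 125 126 127
f 125 127 103
f 126 100 128
f 126 128 127
f 127 128 129
f 127 129 103
f 128 100 101
f 128 101 129
f 129 101 102
f 129 102 103



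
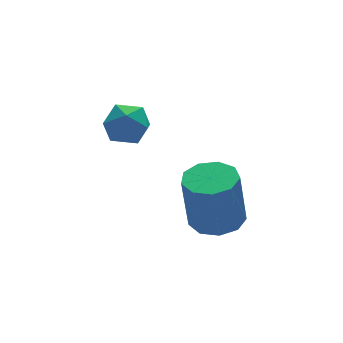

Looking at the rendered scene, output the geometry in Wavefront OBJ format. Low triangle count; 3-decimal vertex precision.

v 2.462 -3.463 -4.992
v 3.378 -3.349 -4.875
v 3.113 -3.363 -2.791
v 2.198 -3.477 -2.908
v 3.09 -2.782 -4.907
v 2.826 -2.796 -2.824
v 2.509 -2.534 -4.98
v 2.245 -2.548 -2.896
v 1.906 -2.721 -5.057
v 1.641 -2.735 -2.974
v 1.563 -3.255 -5.104
v 1.299 -3.269 -3.021
v 1.641 -3.886 -5.099
v 1.377 -3.9 -3.015
v 2.103 -4.319 -5.043
v 1.839 -4.333 -2.96
v 2.733 -4.352 -4.963
v 2.469 -4.366 -2.88
v 3.237 -3.969 -4.897
v 2.973 -3.983 -2.814
v -0.364 -1.367 -0.754
v 0.208 -1.679 -1.302
v -0.148 -2.441 0.082
v 0.424 -2.753 -0.466
v 0.595 -2.041 -0.03
v 0.462 -1.378 -0.547
v -0.402 -2.742 -0.673
v -0.535 -2.079 -1.19
v 0.185 -2.529 -1.252
v 0.801 -2.095 -0.855
v -0.741 -2.025 -0.365
v -0.125 -1.591 0.032
f 2 1 5
f 2 5 3
f 3 5 6
f 3 6 4
f 5 1 7
f 5 7 6
f 6 7 8
f 6 8 4
f 7 1 9
f 7 9 8
f 8 9 10
f 8 10 4
f 9 1 11
f 9 11 10
f 10 11 12
f 10 12 4
f 11 1 13
f 11 13 12
f 12 13 14
f 12 14 4
f 13 1 15
f 13 15 14
f 14 15 16
f 14 16 4
f 15 1 17
f 15 17 16
f 16 17 18
f 16 18 4
f 17 1 19
f 17 19 18
f 18 19 20
f 18 20 4
f 19 1 2
f 19 2 20
f 20 2 3
f 20 3 4
f 21 32 26
f 21 26 22
f 21 22 28
f 21 28 31
f 21 31 32
f 22 26 30
f 26 32 25
f 32 31 23
f 31 28 27
f 28 22 29
f 24 30 25
f 24 25 23
f 24 23 27
f 24 27 29
f 24 29 30
f 25 30 26
f 23 25 32
f 27 23 31
f 29 27 28
f 30 29 22



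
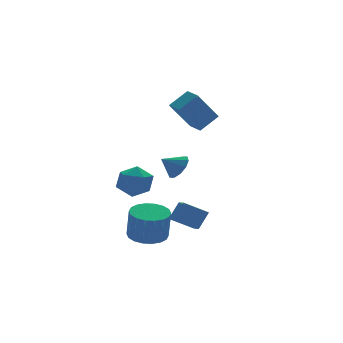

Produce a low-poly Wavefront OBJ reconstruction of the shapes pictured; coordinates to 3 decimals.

v -1.444 -3.264 -4.433
v -0.445 -3.297 -4.42
v -0.477 -3.629 -2.794
v -1.476 -3.596 -2.807
v -0.531 -2.869 -4.334
v -0.563 -3.201 -2.708
v -0.798 -2.519 -4.268
v -0.83 -2.851 -2.642
v -1.193 -2.317 -4.235
v -1.225 -2.649 -2.608
v -1.637 -2.302 -4.24
v -1.669 -2.634 -2.614
v -2.044 -2.478 -4.284
v -2.076 -2.81 -2.658
v -2.331 -2.809 -4.358
v -2.364 -3.141 -2.732
v -2.443 -3.231 -4.446
v -2.475 -3.563 -2.82
v -2.357 -3.659 -4.532
v -2.389 -3.991 -2.906
v -2.09 -4.009 -4.598
v -2.122 -4.341 -2.972
v -1.695 -4.211 -4.632
v -1.727 -4.543 -3.005
v -1.251 -4.226 -4.626
v -1.283 -4.558 -3
v -0.844 -4.05 -4.582
v -0.876 -4.382 -2.956
v -0.556 -3.719 -4.508
v -0.589 -4.051 -2.882
v 1.026 -1.761 -0.87
v 1.483 -1.809 -0.227
v 0.174 -1.579 -0.25
v 1.477 -1.343 -0.374
v 1.298 -1.037 -0.71
v 1.015 -1.008 -1.107
v 0.737 -1.266 -1.414
v 0.569 -1.714 -1.513
v 0.576 -2.18 -1.366
v 0.755 -2.486 -1.03
v 1.037 -2.515 -0.633
v 1.316 -2.256 -0.326
v -1.667 -1.403 -1.752
v -0.868 -2.012 -1.853
v -2.292 -2.408 -0.627
v -1.493 -3.017 -0.728
v -1.383 -2.107 -0.306
v -0.997 -1.486 -1.002
v -2.163 -2.934 -1.478
v -1.777 -2.313 -2.174
v -1.175 -2.959 -1.684
v -0.693 -2.447 -0.959
v -2.467 -1.973 -1.521
v -1.985 -1.461 -0.796
v 1.808 -0.352 2.439
v 2.852 -0.343 3.248
v 1.769 0.627 2.479
v 2.813 0.636 3.287
v 3.067 -0.236 0.813
v 4.111 -0.227 1.621
v 3.028 0.743 0.852
v 4.072 0.752 1.661
v 1.492 -2.502 -4.848
v 1.193 -3.519 -4.457
v 0.4 -1.927 -4.187
v 0.101 -2.944 -3.796
v 2.139 -2.336 -3.924
v 1.84 -3.353 -3.533
v 1.047 -1.761 -3.263
v 0.748 -2.778 -2.872
f 2 1 5
f 2 5 3
f 3 5 6
f 3 6 4
f 5 1 7
f 5 7 6
f 6 7 8
f 6 8 4
f 7 1 9
f 7 9 8
f 8 9 10
f 8 10 4
f 9 1 11
f 9 11 10
f 10 11 12
f 10 12 4
f 11 1 13
f 11 13 12
f 12 13 14
f 12 14 4
f 13 1 15
f 13 15 14
f 14 15 16
f 14 16 4
f 15 1 17
f 15 17 16
f 16 17 18
f 16 18 4
f 17 1 19
f 17 19 18
f 18 19 20
f 18 20 4
f 19 1 21
f 19 21 20
f 20 21 22
f 20 22 4
f 21 1 23
f 21 23 22
f 22 23 24
f 22 24 4
f 23 1 25
f 23 25 24
f 24 25 26
f 24 26 4
f 25 1 27
f 25 27 26
f 26 27 28
f 26 28 4
f 27 1 29
f 27 29 28
f 28 29 30
f 28 30 4
f 29 1 2
f 29 2 30
f 30 2 3
f 30 3 4
f 32 31 34
f 32 34 33
f 34 31 35
f 34 35 33
f 35 31 36
f 35 36 33
f 36 31 37
f 36 37 33
f 37 31 38
f 37 38 33
f 38 31 39
f 38 39 33
f 39 31 40
f 39 40 33
f 40 31 41
f 40 41 33
f 41 31 42
f 41 42 33
f 42 31 32
f 42 32 33
f 43 54 48
f 43 48 44
f 43 44 50
f 43 50 53
f 43 53 54
f 44 48 52
f 48 54 47
f 54 53 45
f 53 50 49
f 50 44 51
f 46 52 47
f 46 47 45
f 46 45 49
f 46 49 51
f 46 51 52
f 47 52 48
f 45 47 54
f 49 45 53
f 51 49 50
f 52 51 44
f 56 58 55
f 59 56 55
f 55 58 57
f 57 59 55
f 56 62 58
f 60 56 59
f 60 62 56
f 58 62 57
f 61 59 57
f 57 62 61
f 61 60 59
f 62 60 61
f 64 66 63
f 67 64 63
f 63 66 65
f 65 67 63
f 64 70 66
f 68 64 67
f 68 70 64
f 66 70 65
f 69 67 65
f 65 70 69
f 69 68 67
f 70 68 69



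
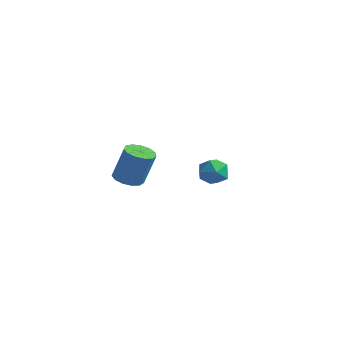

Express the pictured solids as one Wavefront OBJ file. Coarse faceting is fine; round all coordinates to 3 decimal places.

v -3.424 4.218 -0.767
v -2.803 3.518 -0.907
v -4.457 3.202 -0.273
v -3.836 2.502 -0.413
v -3.691 3.131 0.278
v -3.053 3.759 -0.027
v -4.207 2.961 -1.153
v -3.569 3.589 -1.458
v -3.287 2.741 -1.146
v -2.968 2.846 -0.261
v -4.292 3.874 -0.919
v -3.973 3.979 -0.034
v -3.22 -3.295 1.336
v -2.58 -2.853 1.077
v -2.039 -2.543 2.946
v -2.68 -2.985 3.204
v -2.93 -2.557 1.129
v -2.39 -2.246 2.998
v -3.373 -2.495 1.247
v -2.832 -2.184 3.115
v -3.767 -2.687 1.392
v -3.226 -2.376 3.261
v -3.987 -3.072 1.52
v -3.447 -2.761 3.389
v -3.964 -3.528 1.59
v -3.424 -3.217 3.458
v -3.705 -3.911 1.578
v -3.165 -3.6 3.447
v -3.292 -4.098 1.49
v -2.751 -3.787 3.359
v -2.856 -4.03 1.352
v -2.316 -3.719 3.221
v -2.536 -3.729 1.21
v -1.995 -3.418 3.078
v -2.433 -3.29 1.107
v -1.892 -2.98 2.976
f 1 12 6
f 1 6 2
f 1 2 8
f 1 8 11
f 1 11 12
f 2 6 10
f 6 12 5
f 12 11 3
f 11 8 7
f 8 2 9
f 4 10 5
f 4 5 3
f 4 3 7
f 4 7 9
f 4 9 10
f 5 10 6
f 3 5 12
f 7 3 11
f 9 7 8
f 10 9 2
f 14 13 17
f 14 17 15
f 15 17 18
f 15 18 16
f 17 13 19
f 17 19 18
f 18 19 20
f 18 20 16
f 19 13 21
f 19 21 20
f 20 21 22
f 20 22 16
f 21 13 23
f 21 23 22
f 22 23 24
f 22 24 16
f 23 13 25
f 23 25 24
f 24 25 26
f 24 26 16
f 25 13 27
f 25 27 26
f 26 27 28
f 26 28 16
f 27 13 29
f 27 29 28
f 28 29 30
f 28 30 16
f 29 13 31
f 29 31 30
f 30 31 32
f 30 32 16
f 31 13 33
f 31 33 32
f 32 33 34
f 32 34 16
f 33 13 35
f 33 35 34
f 34 35 36
f 34 36 16
f 35 13 14
f 35 14 36
f 36 14 15
f 36 15 16



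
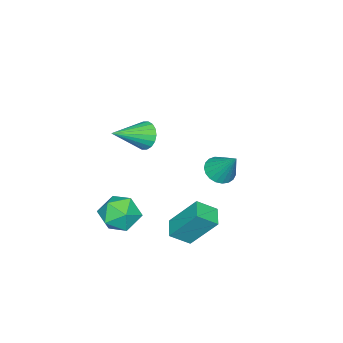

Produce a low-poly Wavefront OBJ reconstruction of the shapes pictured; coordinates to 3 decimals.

v 1.466 -0.367 -3.179
v 2.128 -1.128 -2.474
v 1.132 0.94 -1.454
v 1.794 0.18 -0.749
v 2.386 0.2 -3.431
v 3.048 -0.56 -2.726
v 2.052 1.508 -1.706
v 2.714 0.747 -1.001
v 1.387 -3.551 -2.687
v 2.108 -2.621 -2.699
v 2.892 -4.719 -2.721
v 3.613 -3.789 -2.733
v 2.984 -4.034 -1.768
v 2.054 -3.312 -1.747
v 2.946 -4.028 -3.673
v 2.016 -3.306 -3.652
v 3.072 -2.915 -3.308
v 3.096 -2.919 -2.131
v 1.904 -4.421 -3.289
v 1.928 -4.425 -2.112
v -1.926 -0.672 -1.215
v -1.361 -0.222 -1.682
v -1.574 0.412 0.255
v -1.665 -0.044 -1.741
v -2.014 0.026 -1.709
v -2.348 -0.025 -1.592
v -2.609 -0.188 -1.409
v -2.752 -0.434 -1.193
v -2.752 -0.722 -0.981
v -2.608 -1.001 -0.809
v -2.347 -1.224 -0.707
v -2.013 -1.35 -0.694
v -1.664 -1.36 -0.77
v -1.36 -1.251 -0.923
v -1.154 -1.041 -1.127
v -1.081 -0.768 -1.346
v -1.154 -0.478 -1.542
v 2.511 -2.182 3.47
v 2.985 -1.792 2.926
v 4.129 -2.978 4.31
v 2.961 -1.552 3.2
v 2.848 -1.437 3.527
v 2.668 -1.469 3.843
v 2.457 -1.642 4.085
v 2.256 -1.923 4.205
v 2.106 -2.254 4.179
v 2.037 -2.572 4.013
v 2.061 -2.812 3.74
v 2.174 -2.927 3.413
v 2.354 -2.895 3.097
v 2.565 -2.722 2.855
v 2.765 -2.441 2.734
v 2.915 -2.11 2.76
f 2 4 1
f 5 2 1
f 1 4 3
f 3 5 1
f 2 8 4
f 6 2 5
f 6 8 2
f 4 8 3
f 7 5 3
f 3 8 7
f 7 6 5
f 8 6 7
f 9 20 14
f 9 14 10
f 9 10 16
f 9 16 19
f 9 19 20
f 10 14 18
f 14 20 13
f 20 19 11
f 19 16 15
f 16 10 17
f 12 18 13
f 12 13 11
f 12 11 15
f 12 15 17
f 12 17 18
f 13 18 14
f 11 13 20
f 15 11 19
f 17 15 16
f 18 17 10
f 22 21 24
f 22 24 23
f 24 21 25
f 24 25 23
f 25 21 26
f 25 26 23
f 26 21 27
f 26 27 23
f 27 21 28
f 27 28 23
f 28 21 29
f 28 29 23
f 29 21 30
f 29 30 23
f 30 21 31
f 30 31 23
f 31 21 32
f 31 32 23
f 32 21 33
f 32 33 23
f 33 21 34
f 33 34 23
f 34 21 35
f 34 35 23
f 35 21 36
f 35 36 23
f 36 21 37
f 36 37 23
f 37 21 22
f 37 22 23
f 39 38 41
f 39 41 40
f 41 38 42
f 41 42 40
f 42 38 43
f 42 43 40
f 43 38 44
f 43 44 40
f 44 38 45
f 44 45 40
f 45 38 46
f 45 46 40
f 46 38 47
f 46 47 40
f 47 38 48
f 47 48 40
f 48 38 49
f 48 49 40
f 49 38 50
f 49 50 40
f 50 38 51
f 50 51 40
f 51 38 52
f 51 52 40
f 52 38 53
f 52 53 40
f 53 38 39
f 53 39 40



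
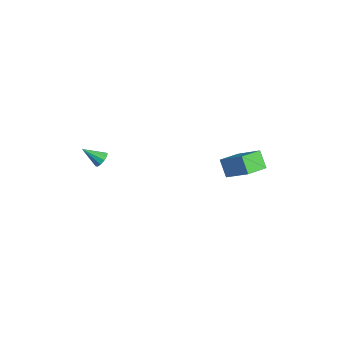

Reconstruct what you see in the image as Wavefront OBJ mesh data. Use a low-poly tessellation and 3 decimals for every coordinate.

v 1.104 2.7 0.293
v 0.367 2.633 1.225
v 0.588 4.007 -0.021
v -0.148 3.941 0.912
v 2.348 3.439 1.328
v 1.612 3.373 2.261
v 1.833 4.747 1.015
v 1.096 4.68 1.947
v -1.794 -3.41 1.462
v -1.454 -3.776 1.257
v -2.306 -4.33 2.258
v -1.305 -3.632 1.519
v -1.344 -3.403 1.759
v -1.554 -3.177 1.886
v -1.856 -3.04 1.85
v -2.134 -3.044 1.667
v -2.283 -3.188 1.405
v -2.245 -3.416 1.165
v -2.035 -3.642 1.038
v -1.733 -3.78 1.074
f 2 4 1
f 5 2 1
f 1 4 3
f 3 5 1
f 2 8 4
f 6 2 5
f 6 8 2
f 4 8 3
f 7 5 3
f 3 8 7
f 7 6 5
f 8 6 7
f 10 9 12
f 10 12 11
f 12 9 13
f 12 13 11
f 13 9 14
f 13 14 11
f 14 9 15
f 14 15 11
f 15 9 16
f 15 16 11
f 16 9 17
f 16 17 11
f 17 9 18
f 17 18 11
f 18 9 19
f 18 19 11
f 19 9 20
f 19 20 11
f 20 9 10
f 20 10 11



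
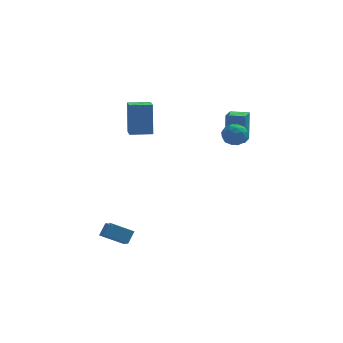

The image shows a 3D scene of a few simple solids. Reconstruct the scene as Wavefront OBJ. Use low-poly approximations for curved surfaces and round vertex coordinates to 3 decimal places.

v 3.885 -1.378 2.195
v 4.299 -1.894 2.583
v 2.881 -1.686 2.857
v 3.295 -2.202 3.245
v 3.425 -1.453 3.346
v 4.045 -1.262 2.937
v 3.135 -2.318 2.503
v 3.755 -2.127 2.094
v 3.836 -2.475 2.774
v 4.015 -1.941 3.294
v 3.165 -1.639 2.146
v 3.344 -1.105 2.666
v 4.18 -1.609 2.331
v 3 -1.971 3.109
v 3.076 -1.53 3.168
v 3.319 -1.834 3.396
v 4.031 -1.237 2.539
v 4.275 -1.541 2.767
v 3.76 -1.281 3.215
v 2.905 -2.039 2.673
v 3.149 -2.343 2.901
v 3.861 -1.746 2.044
v 4.104 -2.05 2.272
v 3.42 -2.299 2.225
v 4.151 -2.254 2.671
v 3.561 -2.435 3.06
v 3.467 -2.503 2.624
v 3.832 -2.391 2.384
v 4.257 -1.94 2.977
v 3.666 -2.121 3.366
v 3.742 -1.68 3.425
v 4.107 -1.568 3.185
v 3.984 -2.281 3.089
v 3.514 -1.459 2.074
v 2.923 -1.64 2.463
v 3.073 -2.012 2.255
v 3.438 -1.9 2.015
v 3.619 -1.145 2.38
v 3.029 -1.326 2.769
v 3.348 -1.189 3.056
v 3.713 -1.077 2.816
v 3.196 -1.299 2.351
v 3.121 1.731 0.729
v 3.139 2.003 2.649
v 3.385 2.98 0.549
v 3.402 3.253 2.469
v 4.198 1.507 0.751
v 4.215 1.78 2.671
v 4.461 2.757 0.571
v 4.479 3.029 2.491
v -2.291 -3.16 -4.844
v -2.01 -3.83 -4.486
v -3.56 -3.316 -4.139
v -3.279 -3.986 -3.781
v -1.981 -2.674 -4.179
v -1.7 -3.344 -3.821
v -3.25 -2.83 -3.474
v -2.969 -3.5 -3.116
v -2.036 -0.61 2.204
v -2.064 -0.225 4.227
v -2.185 0.52 1.987
v -2.213 0.905 4.01
v -0.767 -0.445 2.19
v -0.795 -0.06 4.213
v -0.916 0.685 1.973
v -0.944 1.07 3.996
f 1 38 17
f 38 12 41
f 17 41 6
f 38 41 17
f 1 17 13
f 17 6 18
f 13 18 2
f 17 18 13
f 1 13 22
f 13 2 23
f 22 23 8
f 13 23 22
f 1 22 34
f 22 8 37
f 34 37 11
f 22 37 34
f 1 34 38
f 34 11 42
f 38 42 12
f 34 42 38
f 2 18 29
f 18 6 32
f 29 32 10
f 18 32 29
f 6 41 19
f 41 12 40
f 19 40 5
f 41 40 19
f 12 42 39
f 42 11 35
f 39 35 3
f 42 35 39
f 11 37 36
f 37 8 24
f 36 24 7
f 37 24 36
f 8 23 28
f 23 2 25
f 28 25 9
f 23 25 28
f 4 30 16
f 30 10 31
f 16 31 5
f 30 31 16
f 4 16 14
f 16 5 15
f 14 15 3
f 16 15 14
f 4 14 21
f 14 3 20
f 21 20 7
f 14 20 21
f 4 21 26
f 21 7 27
f 26 27 9
f 21 27 26
f 4 26 30
f 26 9 33
f 30 33 10
f 26 33 30
f 5 31 19
f 31 10 32
f 19 32 6
f 31 32 19
f 3 15 39
f 15 5 40
f 39 40 12
f 15 40 39
f 7 20 36
f 20 3 35
f 36 35 11
f 20 35 36
f 9 27 28
f 27 7 24
f 28 24 8
f 27 24 28
f 10 33 29
f 33 9 25
f 29 25 2
f 33 25 29
f 44 46 43
f 47 44 43
f 43 46 45
f 45 47 43
f 44 50 46
f 48 44 47
f 48 50 44
f 46 50 45
f 49 47 45
f 45 50 49
f 49 48 47
f 50 48 49
f 52 54 51
f 55 52 51
f 51 54 53
f 53 55 51
f 52 58 54
f 56 52 55
f 56 58 52
f 54 58 53
f 57 55 53
f 53 58 57
f 57 56 55
f 58 56 57
f 60 62 59
f 63 60 59
f 59 62 61
f 61 63 59
f 60 66 62
f 64 60 63
f 64 66 60
f 62 66 61
f 65 63 61
f 61 66 65
f 65 64 63
f 66 64 65



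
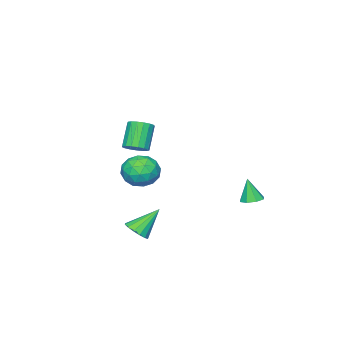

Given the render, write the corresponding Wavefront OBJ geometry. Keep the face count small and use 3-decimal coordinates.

v -3.912 2.008 -3.936
v -3.52 2.649 -3.769
v -3.948 1.612 -2.324
v -4.103 2.734 -3.761
v -4.574 2.393 -3.855
v -4.658 1.827 -3.997
v -4.305 1.368 -4.102
v -3.722 1.283 -4.11
v -3.25 1.624 -4.016
v -3.166 2.19 -3.875
v 2.721 -1.362 1.632
v 3.334 -1.115 2.083
v 2.371 -1.531 3.619
v 1.759 -1.778 3.168
v 3.122 -0.8 2.036
v 2.16 -1.216 3.572
v 2.819 -0.613 1.896
v 1.856 -1.029 3.432
v 2.493 -0.598 1.696
v 1.53 -1.014 3.232
v 2.219 -0.758 1.481
v 1.256 -1.174 3.017
v 2.061 -1.056 1.301
v 1.098 -1.472 2.837
v 2.053 -1.425 1.196
v 1.091 -1.841 2.732
v 2.199 -1.779 1.192
v 1.236 -2.195 2.728
v 2.465 -2.037 1.288
v 1.502 -2.453 2.824
v 2.789 -2.141 1.463
v 1.826 -2.557 2.999
v 3.098 -2.066 1.677
v 2.135 -2.482 3.213
v 3.32 -1.83 1.881
v 2.358 -2.246 3.417
v 3.406 -1.487 2.027
v 2.443 -1.903 3.563
v 1.66 -1.749 -1.919
v 2.304 -2.23 -0.946
v -0.064 -2.55 -1.174
v 0.58 -3.031 -0.201
v 0.421 -1.783 -0.297
v 1.486 -1.288 -0.757
v 0.754 -3.492 -1.363
v 1.819 -2.997 -1.823
v 1.744 -3.308 -0.603
v 1.538 -2.251 0.056
v 0.702 -2.529 -2.176
v 0.496 -1.472 -1.517
v 2.133 -1.92 -1.498
v 0.107 -2.86 -0.622
v 0.013 -2.127 -0.678
v 0.392 -2.41 -0.106
v 1.653 -1.366 -1.387
v 2.031 -1.649 -0.815
v 0.924 -1.385 -0.433
v 0.209 -3.131 -1.305
v 0.587 -3.414 -0.733
v 1.848 -2.37 -2.014
v 2.227 -2.653 -1.442
v 1.316 -3.395 -1.687
v 2.182 -2.836 -0.724
v 1.169 -3.306 -0.286
v 1.271 -3.577 -0.969
v 1.897 -3.286 -1.24
v 2.062 -2.215 -0.337
v 1.048 -2.685 0.101
v 0.955 -1.952 0.045
v 1.581 -1.661 -0.226
v 1.732 -2.848 -0.135
v 1.192 -2.095 -2.221
v 0.178 -2.565 -1.783
v 0.659 -3.119 -1.894
v 1.285 -2.828 -2.165
v 1.071 -1.474 -1.834
v 0.058 -1.944 -1.396
v 0.343 -1.494 -0.88
v 0.969 -1.203 -1.151
v 0.508 -1.932 -1.985
v 4.435 0.164 -3.951
v 5.096 0.099 -3.389
v 3.205 0.836 -2.429
v 5.123 0.518 -3.552
v 4.965 0.842 -3.823
v 4.665 0.984 -4.128
v 4.304 0.906 -4.385
v 3.978 0.63 -4.527
v 3.775 0.228 -4.514
v 3.748 -0.191 -4.35
v 3.906 -0.515 -4.08
v 4.205 -0.657 -3.775
v 4.567 -0.579 -3.517
v 4.892 -0.302 -3.376
f 2 1 4
f 2 4 3
f 4 1 5
f 4 5 3
f 5 1 6
f 5 6 3
f 6 1 7
f 6 7 3
f 7 1 8
f 7 8 3
f 8 1 9
f 8 9 3
f 9 1 10
f 9 10 3
f 10 1 2
f 10 2 3
f 12 11 15
f 12 15 13
f 13 15 16
f 13 16 14
f 15 11 17
f 15 17 16
f 16 17 18
f 16 18 14
f 17 11 19
f 17 19 18
f 18 19 20
f 18 20 14
f 19 11 21
f 19 21 20
f 20 21 22
f 20 22 14
f 21 11 23
f 21 23 22
f 22 23 24
f 22 24 14
f 23 11 25
f 23 25 24
f 24 25 26
f 24 26 14
f 25 11 27
f 25 27 26
f 26 27 28
f 26 28 14
f 27 11 29
f 27 29 28
f 28 29 30
f 28 30 14
f 29 11 31
f 29 31 30
f 30 31 32
f 30 32 14
f 31 11 33
f 31 33 32
f 32 33 34
f 32 34 14
f 33 11 35
f 33 35 34
f 34 35 36
f 34 36 14
f 35 11 37
f 35 37 36
f 36 37 38
f 36 38 14
f 37 11 12
f 37 12 38
f 38 12 13
f 38 13 14
f 39 76 55
f 76 50 79
f 55 79 44
f 76 79 55
f 39 55 51
f 55 44 56
f 51 56 40
f 55 56 51
f 39 51 60
f 51 40 61
f 60 61 46
f 51 61 60
f 39 60 72
f 60 46 75
f 72 75 49
f 60 75 72
f 39 72 76
f 72 49 80
f 76 80 50
f 72 80 76
f 40 56 67
f 56 44 70
f 67 70 48
f 56 70 67
f 44 79 57
f 79 50 78
f 57 78 43
f 79 78 57
f 50 80 77
f 80 49 73
f 77 73 41
f 80 73 77
f 49 75 74
f 75 46 62
f 74 62 45
f 75 62 74
f 46 61 66
f 61 40 63
f 66 63 47
f 61 63 66
f 42 68 54
f 68 48 69
f 54 69 43
f 68 69 54
f 42 54 52
f 54 43 53
f 52 53 41
f 54 53 52
f 42 52 59
f 52 41 58
f 59 58 45
f 52 58 59
f 42 59 64
f 59 45 65
f 64 65 47
f 59 65 64
f 42 64 68
f 64 47 71
f 68 71 48
f 64 71 68
f 43 69 57
f 69 48 70
f 57 70 44
f 69 70 57
f 41 53 77
f 53 43 78
f 77 78 50
f 53 78 77
f 45 58 74
f 58 41 73
f 74 73 49
f 58 73 74
f 47 65 66
f 65 45 62
f 66 62 46
f 65 62 66
f 48 71 67
f 71 47 63
f 67 63 40
f 71 63 67
f 82 81 84
f 82 84 83
f 84 81 85
f 84 85 83
f 85 81 86
f 85 86 83
f 86 81 87
f 86 87 83
f 87 81 88
f 87 88 83
f 88 81 89
f 88 89 83
f 89 81 90
f 89 90 83
f 90 81 91
f 90 91 83
f 91 81 92
f 91 92 83
f 92 81 93
f 92 93 83
f 93 81 94
f 93 94 83
f 94 81 82
f 94 82 83



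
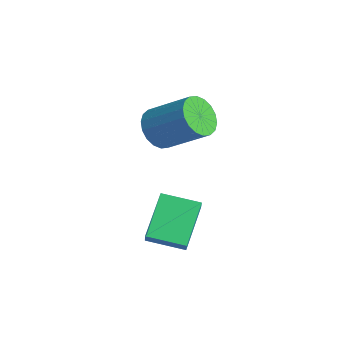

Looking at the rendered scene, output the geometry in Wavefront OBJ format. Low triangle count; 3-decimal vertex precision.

v 0.749 -0.701 -1.087
v 1.212 -0.927 -0.436
v -0.36 0.522 0.128
v 0.103 0.296 0.778
v 1.737 0.484 -1.378
v 2.2 0.258 -0.728
v 0.628 1.707 -0.164
v 1.091 1.481 0.487
v -3.359 1.994 1.655
v -2.782 1.202 1.689
v -1.385 2.275 2.939
v -1.961 3.066 2.905
v -2.633 1.416 1.339
v -1.236 2.488 2.59
v -2.627 1.744 1.052
v -1.23 2.816 2.302
v -2.767 2.122 0.884
v -1.37 3.194 2.134
v -3.024 2.474 0.869
v -1.626 3.546 2.119
v -3.347 2.731 1.009
v -1.95 3.803 2.26
v -3.672 2.842 1.278
v -2.275 3.915 2.528
v -3.935 2.785 1.621
v -2.538 3.858 2.871
v -4.084 2.572 1.97
v -2.687 3.644 3.221
v -4.09 2.244 2.258
v -2.693 3.316 3.508
v -3.95 1.866 2.426
v -2.553 2.938 3.676
v -3.694 1.514 2.441
v -2.296 2.586 3.691
v -3.37 1.257 2.3
v -1.973 2.329 3.551
v -3.045 1.145 2.032
v -1.648 2.218 3.282
f 2 4 1
f 5 2 1
f 1 4 3
f 3 5 1
f 2 8 4
f 6 2 5
f 6 8 2
f 4 8 3
f 7 5 3
f 3 8 7
f 7 6 5
f 8 6 7
f 10 9 13
f 10 13 11
f 11 13 14
f 11 14 12
f 13 9 15
f 13 15 14
f 14 15 16
f 14 16 12
f 15 9 17
f 15 17 16
f 16 17 18
f 16 18 12
f 17 9 19
f 17 19 18
f 18 19 20
f 18 20 12
f 19 9 21
f 19 21 20
f 20 21 22
f 20 22 12
f 21 9 23
f 21 23 22
f 22 23 24
f 22 24 12
f 23 9 25
f 23 25 24
f 24 25 26
f 24 26 12
f 25 9 27
f 25 27 26
f 26 27 28
f 26 28 12
f 27 9 29
f 27 29 28
f 28 29 30
f 28 30 12
f 29 9 31
f 29 31 30
f 30 31 32
f 30 32 12
f 31 9 33
f 31 33 32
f 32 33 34
f 32 34 12
f 33 9 35
f 33 35 34
f 34 35 36
f 34 36 12
f 35 9 37
f 35 37 36
f 36 37 38
f 36 38 12
f 37 9 10
f 37 10 38
f 38 10 11
f 38 11 12



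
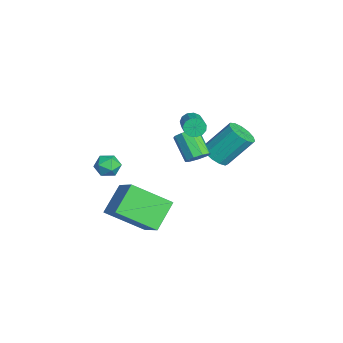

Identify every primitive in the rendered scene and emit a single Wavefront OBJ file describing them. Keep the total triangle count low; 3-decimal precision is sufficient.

v 0.565 1.566 3.052
v 0.741 1.872 2.657
v 2.252 1.82 3.293
v 2.075 1.514 3.688
v 0.656 2.057 2.875
v 2.167 2.005 3.511
v 0.541 2.086 3.149
v 2.052 2.035 3.785
v 0.434 1.95 3.393
v 1.945 1.899 4.029
v 0.369 1.692 3.528
v 1.879 1.641 4.164
v 0.365 1.394 3.512
v 1.876 1.342 4.148
v 0.425 1.15 3.35
v 1.936 1.099 3.986
v 0.529 1.039 3.093
v 2.04 0.987 3.729
v 0.645 1.094 2.824
v 2.155 1.043 3.46
v 0.735 1.3 2.626
v 2.245 1.248 3.262
v 0.771 1.589 2.564
v 2.282 1.538 3.2
v 1.184 1.788 1.047
v 1.58 1.935 1.514
v 0.572 1.52 2.5
v 0.176 1.372 2.033
v 1.339 2.277 1.411
v 0.331 1.862 2.398
v 1.025 2.39 1.138
v 0.017 1.975 2.125
v 0.786 2.221 0.822
v -0.222 1.806 1.809
v 0.733 1.849 0.612
v -0.275 1.434 1.598
v 0.891 1.448 0.604
v -0.117 1.033 1.591
v 1.186 1.206 0.804
v 0.178 0.791 1.79
v 1.48 1.236 1.118
v 0.472 0.821 2.104
v 1.636 1.524 1.398
v 0.628 1.109 2.384
v 0.861 0.11 -2.131
v 0.565 -1.733 -0.967
v 2.283 0.528 -1.108
v 1.987 -1.315 0.056
v 1.873 -0.725 -3.196
v 1.577 -2.568 -2.032
v 3.295 -0.307 -2.173
v 2.999 -2.15 -1.009
v -0.17 2.771 0.179
v 0.605 2.846 0.137
v 0.566 4.083 1.578
v -0.21 4.009 1.621
v 0.436 3.151 -0.13
v 0.397 4.389 1.311
v 0.075 3.336 -0.299
v 0.035 4.574 1.142
v -0.364 3.342 -0.316
v -0.404 4.579 1.125
v -0.742 3.166 -0.175
v -0.781 4.404 1.266
v -0.938 2.865 0.078
v -0.977 4.103 1.519
v -0.89 2.534 0.363
v -0.93 3.772 1.804
v -0.614 2.279 0.59
v -0.653 3.516 2.031
v -0.197 2.179 0.687
v -0.236 3.417 2.128
v 0.229 2.268 0.622
v 0.189 3.506 2.063
v 0.528 2.517 0.417
v 0.488 3.754 1.858
v 1.772 -1.95 1.197
v 2.416 -2.071 1.044
v 1.824 -2.689 1.996
v 2.468 -2.81 1.843
v 2.292 -2.22 2.115
v 2.26 -1.764 1.622
v 1.98 -2.996 1.418
v 1.948 -2.54 0.925
v 2.544 -2.718 1.18
v 2.737 -2.238 1.611
v 1.503 -2.522 1.429
v 1.696 -2.042 1.86
f 2 1 5
f 2 5 3
f 3 5 6
f 3 6 4
f 5 1 7
f 5 7 6
f 6 7 8
f 6 8 4
f 7 1 9
f 7 9 8
f 8 9 10
f 8 10 4
f 9 1 11
f 9 11 10
f 10 11 12
f 10 12 4
f 11 1 13
f 11 13 12
f 12 13 14
f 12 14 4
f 13 1 15
f 13 15 14
f 14 15 16
f 14 16 4
f 15 1 17
f 15 17 16
f 16 17 18
f 16 18 4
f 17 1 19
f 17 19 18
f 18 19 20
f 18 20 4
f 19 1 21
f 19 21 20
f 20 21 22
f 20 22 4
f 21 1 23
f 21 23 22
f 22 23 24
f 22 24 4
f 23 1 2
f 23 2 24
f 24 2 3
f 24 3 4
f 26 25 29
f 26 29 27
f 27 29 30
f 27 30 28
f 29 25 31
f 29 31 30
f 30 31 32
f 30 32 28
f 31 25 33
f 31 33 32
f 32 33 34
f 32 34 28
f 33 25 35
f 33 35 34
f 34 35 36
f 34 36 28
f 35 25 37
f 35 37 36
f 36 37 38
f 36 38 28
f 37 25 39
f 37 39 38
f 38 39 40
f 38 40 28
f 39 25 41
f 39 41 40
f 40 41 42
f 40 42 28
f 41 25 43
f 41 43 42
f 42 43 44
f 42 44 28
f 43 25 26
f 43 26 44
f 44 26 27
f 44 27 28
f 46 48 45
f 49 46 45
f 45 48 47
f 47 49 45
f 46 52 48
f 50 46 49
f 50 52 46
f 48 52 47
f 51 49 47
f 47 52 51
f 51 50 49
f 52 50 51
f 54 53 57
f 54 57 55
f 55 57 58
f 55 58 56
f 57 53 59
f 57 59 58
f 58 59 60
f 58 60 56
f 59 53 61
f 59 61 60
f 60 61 62
f 60 62 56
f 61 53 63
f 61 63 62
f 62 63 64
f 62 64 56
f 63 53 65
f 63 65 64
f 64 65 66
f 64 66 56
f 65 53 67
f 65 67 66
f 66 67 68
f 66 68 56
f 67 53 69
f 67 69 68
f 68 69 70
f 68 70 56
f 69 53 71
f 69 71 70
f 70 71 72
f 70 72 56
f 71 53 73
f 71 73 72
f 72 73 74
f 72 74 56
f 73 53 75
f 73 75 74
f 74 75 76
f 74 76 56
f 75 53 54
f 75 54 76
f 76 54 55
f 76 55 56
f 77 88 82
f 77 82 78
f 77 78 84
f 77 84 87
f 77 87 88
f 78 82 86
f 82 88 81
f 88 87 79
f 87 84 83
f 84 78 85
f 80 86 81
f 80 81 79
f 80 79 83
f 80 83 85
f 80 85 86
f 81 86 82
f 79 81 88
f 83 79 87
f 85 83 84
f 86 85 78



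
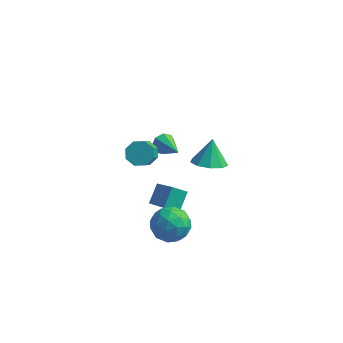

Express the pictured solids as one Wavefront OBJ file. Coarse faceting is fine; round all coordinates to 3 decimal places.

v -0.207 1.075 0.39
v 0.179 1.256 -0.165
v 1.027 0.105 0.93
v 0.253 1.584 0.252
v 0.058 1.613 0.75
v -0.292 1.327 1.037
v -0.593 0.893 0.945
v -0.667 0.566 0.528
v -0.472 0.537 0.03
v -0.122 0.823 -0.258
v 0.044 -2.283 2.754
v 0.524 -2.642 2.269
v 0.896 -4.135 3.742
v 0.416 -3.777 4.226
v 0.798 -2.242 2.605
v 1.17 -3.735 4.078
v 0.631 -1.867 3.027
v 1.003 -3.36 4.5
v 0.12 -1.736 3.29
v 0.492 -3.229 4.762
v -0.436 -1.925 3.238
v -0.064 -3.418 4.711
v -0.71 -2.325 2.902
v -0.338 -3.818 4.375
v -0.543 -2.7 2.48
v -0.171 -4.193 3.953
v -0.032 -2.831 2.218
v 0.34 -4.324 3.69
v 1.988 2.281 -1.66
v 2.656 3.017 -2.001
v 1.912 3.019 -0.22
v 1.979 3.215 -2.139
v 1.307 2.977 -2.053
v 0.954 2.413 -1.783
v 1.085 1.787 -1.455
v 1.638 1.393 -1.224
v 2.356 1.414 -1.196
v 2.901 1.841 -1.386
v 3.02 2.474 -1.704
v -0.44 -0.475 -3.595
v -0.366 0.544 -2.758
v 0.28 -0.113 -4.098
v 0.354 0.905 -3.261
v 0.846 -1.485 -2.479
v 0.92 -0.467 -1.642
v 1.566 -1.124 -2.982
v 1.64 -0.105 -2.145
v 1.244 -2.414 -1.44
v 2.284 -2.737 -1.02
v 1.436 -3.643 -2.86
v 2.476 -3.966 -2.44
v 1.502 -4.237 -1.858
v 1.383 -3.478 -0.98
v 2.337 -2.902 -2.9
v 2.218 -2.143 -2.022
v 2.959 -3.039 -1.922
v 2.443 -3.864 -1.278
v 1.277 -2.516 -2.602
v 0.761 -3.341 -1.958
v 1.747 -2.468 -1.105
v 1.973 -3.912 -2.775
v 1.4 -4.072 -2.433
v 2.012 -4.262 -2.186
v 1.218 -2.903 -1.081
v 1.829 -3.093 -0.835
v 1.369 -3.975 -1.327
v 1.891 -3.287 -3.045
v 2.502 -3.477 -2.799
v 1.708 -2.118 -1.694
v 2.32 -2.308 -1.447
v 2.351 -2.405 -2.553
v 2.755 -2.835 -1.389
v 2.868 -3.557 -2.224
v 2.787 -2.932 -2.494
v 2.717 -2.485 -1.978
v 2.452 -3.32 -1.01
v 2.565 -4.042 -1.845
v 1.992 -4.202 -1.503
v 1.923 -3.755 -0.987
v 2.849 -3.497 -1.541
v 1.155 -2.338 -2.035
v 1.268 -3.06 -2.87
v 1.797 -2.625 -2.893
v 1.728 -2.178 -2.377
v 0.852 -2.823 -1.656
v 0.965 -3.545 -2.491
v 1.003 -3.895 -1.902
v 0.933 -3.448 -1.386
v 0.871 -2.883 -2.339
f 2 1 4
f 2 4 3
f 4 1 5
f 4 5 3
f 5 1 6
f 5 6 3
f 6 1 7
f 6 7 3
f 7 1 8
f 7 8 3
f 8 1 9
f 8 9 3
f 9 1 10
f 9 10 3
f 10 1 2
f 10 2 3
f 12 11 15
f 12 15 13
f 13 15 16
f 13 16 14
f 15 11 17
f 15 17 16
f 16 17 18
f 16 18 14
f 17 11 19
f 17 19 18
f 18 19 20
f 18 20 14
f 19 11 21
f 19 21 20
f 20 21 22
f 20 22 14
f 21 11 23
f 21 23 22
f 22 23 24
f 22 24 14
f 23 11 25
f 23 25 24
f 24 25 26
f 24 26 14
f 25 11 27
f 25 27 26
f 26 27 28
f 26 28 14
f 27 11 12
f 27 12 28
f 28 12 13
f 28 13 14
f 30 29 32
f 30 32 31
f 32 29 33
f 32 33 31
f 33 29 34
f 33 34 31
f 34 29 35
f 34 35 31
f 35 29 36
f 35 36 31
f 36 29 37
f 36 37 31
f 37 29 38
f 37 38 31
f 38 29 39
f 38 39 31
f 39 29 30
f 39 30 31
f 41 43 40
f 44 41 40
f 40 43 42
f 42 44 40
f 41 47 43
f 45 41 44
f 45 47 41
f 43 47 42
f 46 44 42
f 42 47 46
f 46 45 44
f 47 45 46
f 48 85 64
f 85 59 88
f 64 88 53
f 85 88 64
f 48 64 60
f 64 53 65
f 60 65 49
f 64 65 60
f 48 60 69
f 60 49 70
f 69 70 55
f 60 70 69
f 48 69 81
f 69 55 84
f 81 84 58
f 69 84 81
f 48 81 85
f 81 58 89
f 85 89 59
f 81 89 85
f 49 65 76
f 65 53 79
f 76 79 57
f 65 79 76
f 53 88 66
f 88 59 87
f 66 87 52
f 88 87 66
f 59 89 86
f 89 58 82
f 86 82 50
f 89 82 86
f 58 84 83
f 84 55 71
f 83 71 54
f 84 71 83
f 55 70 75
f 70 49 72
f 75 72 56
f 70 72 75
f 51 77 63
f 77 57 78
f 63 78 52
f 77 78 63
f 51 63 61
f 63 52 62
f 61 62 50
f 63 62 61
f 51 61 68
f 61 50 67
f 68 67 54
f 61 67 68
f 51 68 73
f 68 54 74
f 73 74 56
f 68 74 73
f 51 73 77
f 73 56 80
f 77 80 57
f 73 80 77
f 52 78 66
f 78 57 79
f 66 79 53
f 78 79 66
f 50 62 86
f 62 52 87
f 86 87 59
f 62 87 86
f 54 67 83
f 67 50 82
f 83 82 58
f 67 82 83
f 56 74 75
f 74 54 71
f 75 71 55
f 74 71 75
f 57 80 76
f 80 56 72
f 76 72 49
f 80 72 76

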